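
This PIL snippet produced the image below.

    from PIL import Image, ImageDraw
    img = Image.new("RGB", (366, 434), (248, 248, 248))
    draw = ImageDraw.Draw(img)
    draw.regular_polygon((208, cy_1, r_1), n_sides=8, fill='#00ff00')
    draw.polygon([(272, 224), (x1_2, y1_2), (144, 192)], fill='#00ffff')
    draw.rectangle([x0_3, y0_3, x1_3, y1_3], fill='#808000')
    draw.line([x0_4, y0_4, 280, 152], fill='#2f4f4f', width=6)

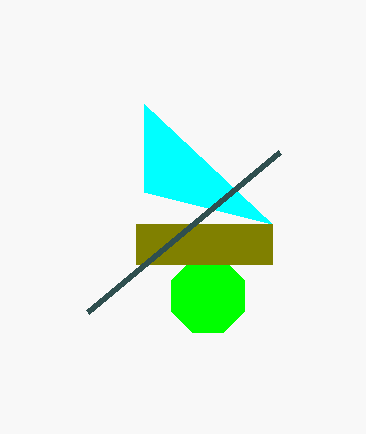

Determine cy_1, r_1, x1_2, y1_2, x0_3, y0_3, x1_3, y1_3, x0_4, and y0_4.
cy_1 = 296, r_1 = 40, x1_2 = 144, y1_2 = 104, x0_3 = 136, y0_3 = 224, x1_3 = 272, y1_3 = 264, x0_4 = 88, y0_4 = 312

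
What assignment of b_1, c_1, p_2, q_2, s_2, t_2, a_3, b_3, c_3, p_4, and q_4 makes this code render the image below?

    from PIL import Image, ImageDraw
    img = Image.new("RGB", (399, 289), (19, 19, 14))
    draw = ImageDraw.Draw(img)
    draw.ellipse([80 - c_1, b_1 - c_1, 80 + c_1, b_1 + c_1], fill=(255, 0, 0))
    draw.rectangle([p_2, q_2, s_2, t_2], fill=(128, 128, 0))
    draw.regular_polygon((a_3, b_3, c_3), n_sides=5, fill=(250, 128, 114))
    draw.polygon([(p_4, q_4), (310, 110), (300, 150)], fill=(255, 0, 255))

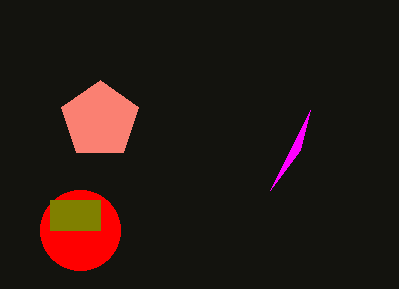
b_1 = 230; c_1 = 40; p_2 = 50; q_2 = 200; s_2 = 100; t_2 = 230; a_3 = 100; b_3 = 120; c_3 = 40; p_4 = 270; q_4 = 190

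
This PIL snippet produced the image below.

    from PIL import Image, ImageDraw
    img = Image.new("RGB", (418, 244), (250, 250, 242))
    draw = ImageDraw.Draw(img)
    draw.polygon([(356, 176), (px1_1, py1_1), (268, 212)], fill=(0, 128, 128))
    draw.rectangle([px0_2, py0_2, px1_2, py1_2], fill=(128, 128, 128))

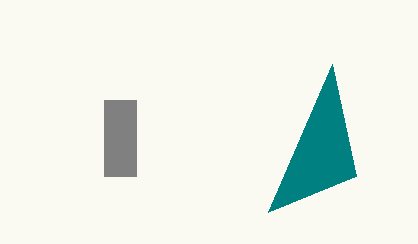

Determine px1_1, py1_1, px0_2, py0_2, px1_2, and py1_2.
px1_1 = 332
py1_1 = 64
px0_2 = 104
py0_2 = 100
px1_2 = 136
py1_2 = 176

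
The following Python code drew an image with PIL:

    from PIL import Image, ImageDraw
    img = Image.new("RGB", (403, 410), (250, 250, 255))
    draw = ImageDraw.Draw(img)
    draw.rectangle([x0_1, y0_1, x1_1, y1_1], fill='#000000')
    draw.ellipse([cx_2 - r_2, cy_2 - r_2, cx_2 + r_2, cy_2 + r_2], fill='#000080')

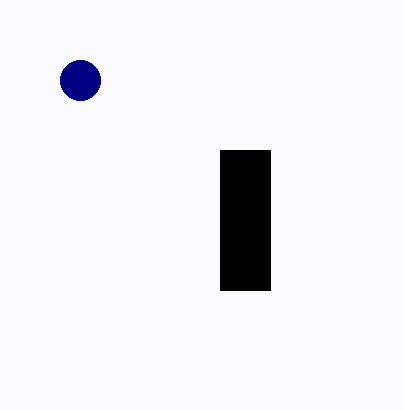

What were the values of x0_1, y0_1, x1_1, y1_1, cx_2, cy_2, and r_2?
x0_1 = 220; y0_1 = 150; x1_1 = 270; y1_1 = 290; cx_2 = 80; cy_2 = 80; r_2 = 20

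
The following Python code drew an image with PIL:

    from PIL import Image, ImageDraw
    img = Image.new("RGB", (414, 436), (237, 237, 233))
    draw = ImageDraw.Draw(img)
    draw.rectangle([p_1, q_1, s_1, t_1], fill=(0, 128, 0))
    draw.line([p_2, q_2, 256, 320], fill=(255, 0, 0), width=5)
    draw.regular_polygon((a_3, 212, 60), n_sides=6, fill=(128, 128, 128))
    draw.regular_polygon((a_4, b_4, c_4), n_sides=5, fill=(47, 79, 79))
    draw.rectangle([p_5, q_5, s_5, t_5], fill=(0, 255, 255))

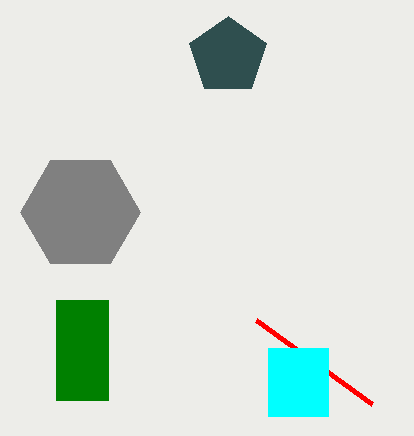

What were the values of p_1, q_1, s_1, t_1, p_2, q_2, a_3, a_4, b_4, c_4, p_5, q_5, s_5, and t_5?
p_1 = 56
q_1 = 300
s_1 = 108
t_1 = 400
p_2 = 372
q_2 = 404
a_3 = 80
a_4 = 228
b_4 = 56
c_4 = 40
p_5 = 268
q_5 = 348
s_5 = 328
t_5 = 416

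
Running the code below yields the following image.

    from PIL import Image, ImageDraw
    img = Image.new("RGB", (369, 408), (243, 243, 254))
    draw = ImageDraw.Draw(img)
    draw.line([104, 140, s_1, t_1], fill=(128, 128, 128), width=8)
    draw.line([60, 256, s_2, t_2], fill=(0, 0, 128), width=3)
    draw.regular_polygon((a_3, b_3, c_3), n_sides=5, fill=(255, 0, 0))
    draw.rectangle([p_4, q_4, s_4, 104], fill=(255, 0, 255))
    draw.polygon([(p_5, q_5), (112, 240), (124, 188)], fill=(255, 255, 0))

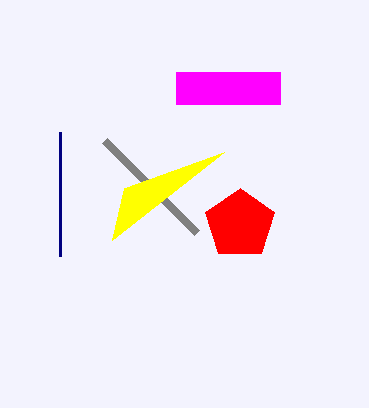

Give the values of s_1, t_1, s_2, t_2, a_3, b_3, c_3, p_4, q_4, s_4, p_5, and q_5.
s_1 = 196, t_1 = 232, s_2 = 60, t_2 = 132, a_3 = 240, b_3 = 224, c_3 = 36, p_4 = 176, q_4 = 72, s_4 = 280, p_5 = 224, q_5 = 152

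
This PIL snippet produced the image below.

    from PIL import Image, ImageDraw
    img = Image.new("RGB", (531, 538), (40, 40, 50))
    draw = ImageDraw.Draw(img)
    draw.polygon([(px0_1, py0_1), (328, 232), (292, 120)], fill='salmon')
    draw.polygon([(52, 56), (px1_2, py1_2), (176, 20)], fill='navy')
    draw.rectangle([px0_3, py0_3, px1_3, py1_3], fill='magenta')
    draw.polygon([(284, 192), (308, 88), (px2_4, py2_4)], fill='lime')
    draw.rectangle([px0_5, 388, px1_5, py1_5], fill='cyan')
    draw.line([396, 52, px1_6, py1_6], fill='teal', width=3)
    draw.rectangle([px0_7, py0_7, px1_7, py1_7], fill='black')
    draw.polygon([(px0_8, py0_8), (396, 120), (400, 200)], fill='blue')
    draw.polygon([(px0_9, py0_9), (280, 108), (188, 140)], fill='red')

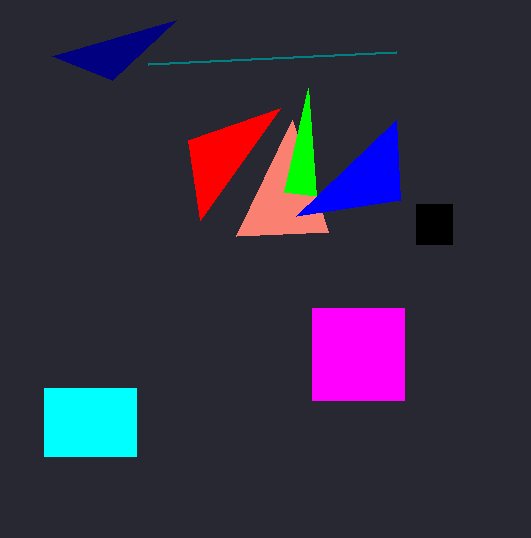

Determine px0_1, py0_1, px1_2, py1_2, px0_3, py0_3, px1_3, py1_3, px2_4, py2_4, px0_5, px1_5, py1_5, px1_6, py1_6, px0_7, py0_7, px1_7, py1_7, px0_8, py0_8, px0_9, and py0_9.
px0_1 = 236, py0_1 = 236, px1_2 = 112, py1_2 = 80, px0_3 = 312, py0_3 = 308, px1_3 = 404, py1_3 = 400, px2_4 = 316, py2_4 = 196, px0_5 = 44, px1_5 = 136, py1_5 = 456, px1_6 = 148, py1_6 = 64, px0_7 = 416, py0_7 = 204, px1_7 = 452, py1_7 = 244, px0_8 = 296, py0_8 = 216, px0_9 = 200, py0_9 = 220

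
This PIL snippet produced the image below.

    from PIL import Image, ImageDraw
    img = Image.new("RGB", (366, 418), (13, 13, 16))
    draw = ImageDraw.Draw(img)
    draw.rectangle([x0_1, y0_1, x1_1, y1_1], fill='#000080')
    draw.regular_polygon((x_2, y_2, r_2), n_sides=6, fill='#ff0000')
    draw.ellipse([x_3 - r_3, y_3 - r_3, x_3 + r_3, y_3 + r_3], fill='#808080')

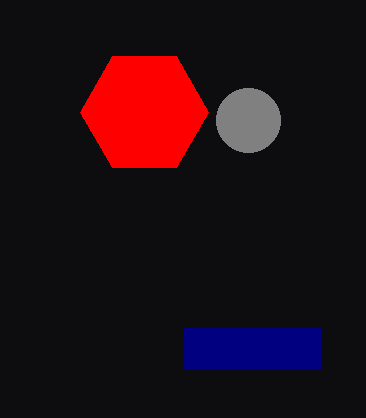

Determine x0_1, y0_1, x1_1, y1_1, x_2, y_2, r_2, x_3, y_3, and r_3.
x0_1 = 184, y0_1 = 328, x1_1 = 320, y1_1 = 368, x_2 = 144, y_2 = 112, r_2 = 64, x_3 = 248, y_3 = 120, r_3 = 32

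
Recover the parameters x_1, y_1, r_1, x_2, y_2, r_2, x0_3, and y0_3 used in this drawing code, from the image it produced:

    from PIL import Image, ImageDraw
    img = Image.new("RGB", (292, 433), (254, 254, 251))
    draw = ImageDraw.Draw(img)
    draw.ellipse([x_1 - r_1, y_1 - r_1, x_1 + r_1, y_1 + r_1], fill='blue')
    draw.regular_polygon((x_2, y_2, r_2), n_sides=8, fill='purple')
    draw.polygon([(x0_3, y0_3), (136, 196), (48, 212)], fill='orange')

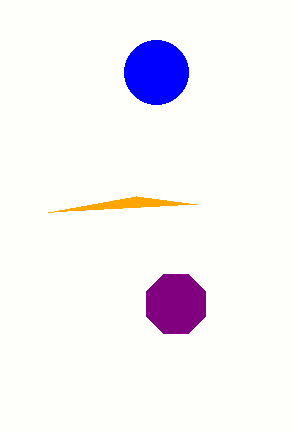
x_1 = 156, y_1 = 72, r_1 = 32, x_2 = 176, y_2 = 304, r_2 = 32, x0_3 = 196, y0_3 = 204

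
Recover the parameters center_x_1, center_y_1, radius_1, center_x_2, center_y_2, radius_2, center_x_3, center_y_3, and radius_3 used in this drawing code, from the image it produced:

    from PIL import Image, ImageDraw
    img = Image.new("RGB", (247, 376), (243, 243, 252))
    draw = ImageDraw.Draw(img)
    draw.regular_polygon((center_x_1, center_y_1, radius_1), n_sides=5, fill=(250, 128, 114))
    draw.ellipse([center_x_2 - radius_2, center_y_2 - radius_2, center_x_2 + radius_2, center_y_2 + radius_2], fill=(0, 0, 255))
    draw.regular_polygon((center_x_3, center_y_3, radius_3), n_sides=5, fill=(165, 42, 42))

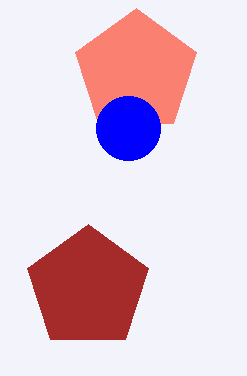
center_x_1 = 136, center_y_1 = 72, radius_1 = 64, center_x_2 = 128, center_y_2 = 128, radius_2 = 32, center_x_3 = 88, center_y_3 = 288, radius_3 = 64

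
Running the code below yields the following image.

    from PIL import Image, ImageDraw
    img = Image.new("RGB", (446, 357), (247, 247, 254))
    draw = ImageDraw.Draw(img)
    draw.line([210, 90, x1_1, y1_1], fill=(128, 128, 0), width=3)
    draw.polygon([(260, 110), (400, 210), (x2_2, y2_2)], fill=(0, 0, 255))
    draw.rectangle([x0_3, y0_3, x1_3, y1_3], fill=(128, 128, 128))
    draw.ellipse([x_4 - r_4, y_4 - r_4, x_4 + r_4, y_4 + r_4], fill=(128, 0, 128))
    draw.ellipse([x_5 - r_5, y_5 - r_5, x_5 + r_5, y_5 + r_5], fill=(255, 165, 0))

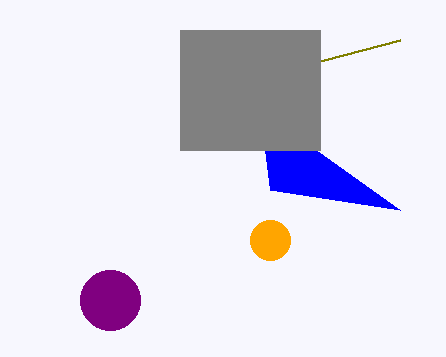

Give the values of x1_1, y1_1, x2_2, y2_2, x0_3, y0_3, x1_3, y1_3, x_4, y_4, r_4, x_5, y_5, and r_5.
x1_1 = 400, y1_1 = 40, x2_2 = 270, y2_2 = 190, x0_3 = 180, y0_3 = 30, x1_3 = 320, y1_3 = 150, x_4 = 110, y_4 = 300, r_4 = 30, x_5 = 270, y_5 = 240, r_5 = 20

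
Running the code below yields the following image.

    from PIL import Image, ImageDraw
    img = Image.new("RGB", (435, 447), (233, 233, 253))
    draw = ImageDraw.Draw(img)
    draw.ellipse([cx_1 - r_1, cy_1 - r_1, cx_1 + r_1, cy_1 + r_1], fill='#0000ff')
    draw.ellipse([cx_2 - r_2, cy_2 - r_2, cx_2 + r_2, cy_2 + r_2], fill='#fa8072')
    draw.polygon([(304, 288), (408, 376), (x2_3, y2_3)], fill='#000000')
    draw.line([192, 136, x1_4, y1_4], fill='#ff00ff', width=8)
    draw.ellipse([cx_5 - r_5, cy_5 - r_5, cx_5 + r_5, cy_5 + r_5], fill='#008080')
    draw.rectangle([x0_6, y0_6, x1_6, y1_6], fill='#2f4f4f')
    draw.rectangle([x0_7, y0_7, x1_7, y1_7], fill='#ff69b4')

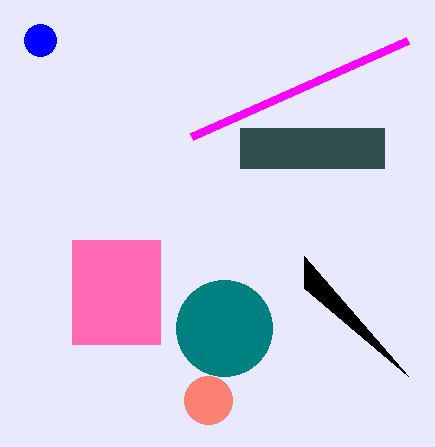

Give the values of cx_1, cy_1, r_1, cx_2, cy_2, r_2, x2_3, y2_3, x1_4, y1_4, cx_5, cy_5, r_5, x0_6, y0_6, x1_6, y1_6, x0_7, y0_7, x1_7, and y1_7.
cx_1 = 40, cy_1 = 40, r_1 = 16, cx_2 = 208, cy_2 = 400, r_2 = 24, x2_3 = 304, y2_3 = 256, x1_4 = 408, y1_4 = 40, cx_5 = 224, cy_5 = 328, r_5 = 48, x0_6 = 240, y0_6 = 128, x1_6 = 384, y1_6 = 168, x0_7 = 72, y0_7 = 240, x1_7 = 160, y1_7 = 344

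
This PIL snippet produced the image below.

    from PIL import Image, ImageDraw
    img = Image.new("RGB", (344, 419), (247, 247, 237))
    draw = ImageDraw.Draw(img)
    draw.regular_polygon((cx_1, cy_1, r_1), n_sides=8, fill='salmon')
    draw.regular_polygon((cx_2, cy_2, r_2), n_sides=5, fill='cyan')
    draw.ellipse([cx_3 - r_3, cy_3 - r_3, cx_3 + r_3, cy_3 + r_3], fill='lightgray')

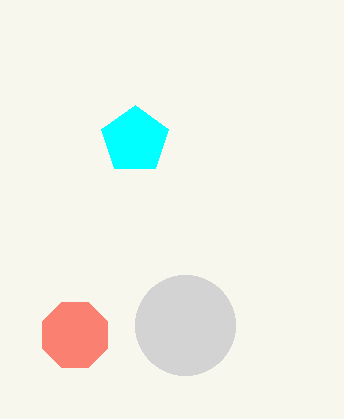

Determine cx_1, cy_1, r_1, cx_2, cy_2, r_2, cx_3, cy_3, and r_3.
cx_1 = 75
cy_1 = 335
r_1 = 35
cx_2 = 135
cy_2 = 140
r_2 = 35
cx_3 = 185
cy_3 = 325
r_3 = 50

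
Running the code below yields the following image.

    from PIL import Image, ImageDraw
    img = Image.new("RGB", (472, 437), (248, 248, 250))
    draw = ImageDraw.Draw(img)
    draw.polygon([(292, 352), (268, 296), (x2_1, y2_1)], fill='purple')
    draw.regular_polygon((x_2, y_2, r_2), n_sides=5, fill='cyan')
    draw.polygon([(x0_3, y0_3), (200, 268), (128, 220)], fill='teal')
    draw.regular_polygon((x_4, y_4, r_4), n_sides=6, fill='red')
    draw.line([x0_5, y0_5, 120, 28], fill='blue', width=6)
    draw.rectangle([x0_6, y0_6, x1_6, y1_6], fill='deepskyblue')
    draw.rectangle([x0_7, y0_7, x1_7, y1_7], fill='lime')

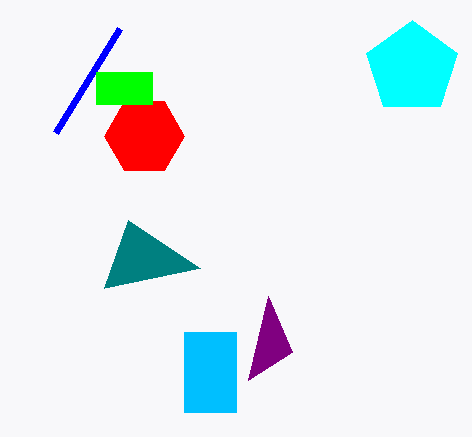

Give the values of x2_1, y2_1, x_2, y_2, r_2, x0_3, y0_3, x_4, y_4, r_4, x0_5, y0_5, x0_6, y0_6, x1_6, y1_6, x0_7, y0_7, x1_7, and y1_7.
x2_1 = 248; y2_1 = 380; x_2 = 412; y_2 = 68; r_2 = 48; x0_3 = 104; y0_3 = 288; x_4 = 144; y_4 = 136; r_4 = 40; x0_5 = 56; y0_5 = 132; x0_6 = 184; y0_6 = 332; x1_6 = 236; y1_6 = 412; x0_7 = 96; y0_7 = 72; x1_7 = 152; y1_7 = 104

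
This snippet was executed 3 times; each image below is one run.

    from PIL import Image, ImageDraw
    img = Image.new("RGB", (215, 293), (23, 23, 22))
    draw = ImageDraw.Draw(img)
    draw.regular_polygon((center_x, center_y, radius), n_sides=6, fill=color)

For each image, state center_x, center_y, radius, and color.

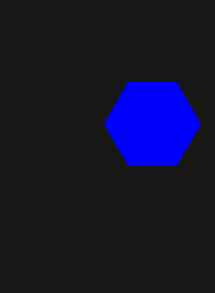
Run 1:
center_x = 152; center_y = 124; radius = 48; color = 'blue'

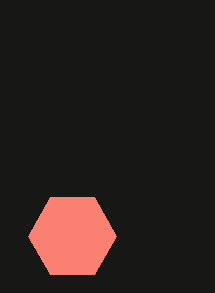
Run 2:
center_x = 72, center_y = 236, radius = 44, color = 'salmon'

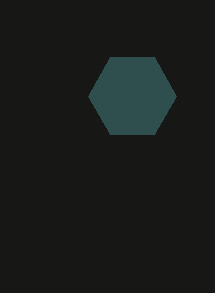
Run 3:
center_x = 132; center_y = 96; radius = 44; color = 'darkslategray'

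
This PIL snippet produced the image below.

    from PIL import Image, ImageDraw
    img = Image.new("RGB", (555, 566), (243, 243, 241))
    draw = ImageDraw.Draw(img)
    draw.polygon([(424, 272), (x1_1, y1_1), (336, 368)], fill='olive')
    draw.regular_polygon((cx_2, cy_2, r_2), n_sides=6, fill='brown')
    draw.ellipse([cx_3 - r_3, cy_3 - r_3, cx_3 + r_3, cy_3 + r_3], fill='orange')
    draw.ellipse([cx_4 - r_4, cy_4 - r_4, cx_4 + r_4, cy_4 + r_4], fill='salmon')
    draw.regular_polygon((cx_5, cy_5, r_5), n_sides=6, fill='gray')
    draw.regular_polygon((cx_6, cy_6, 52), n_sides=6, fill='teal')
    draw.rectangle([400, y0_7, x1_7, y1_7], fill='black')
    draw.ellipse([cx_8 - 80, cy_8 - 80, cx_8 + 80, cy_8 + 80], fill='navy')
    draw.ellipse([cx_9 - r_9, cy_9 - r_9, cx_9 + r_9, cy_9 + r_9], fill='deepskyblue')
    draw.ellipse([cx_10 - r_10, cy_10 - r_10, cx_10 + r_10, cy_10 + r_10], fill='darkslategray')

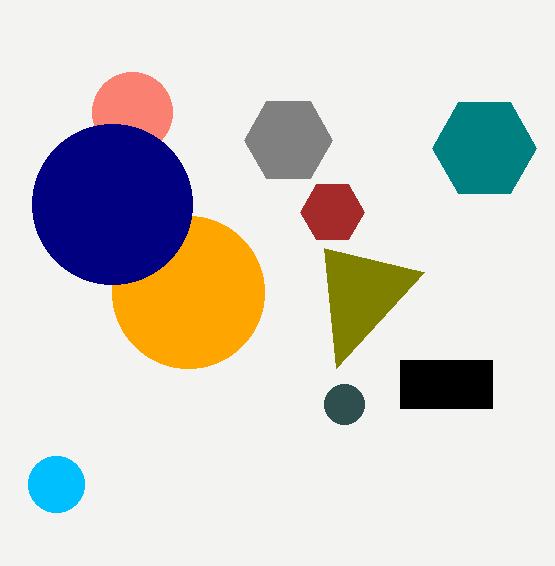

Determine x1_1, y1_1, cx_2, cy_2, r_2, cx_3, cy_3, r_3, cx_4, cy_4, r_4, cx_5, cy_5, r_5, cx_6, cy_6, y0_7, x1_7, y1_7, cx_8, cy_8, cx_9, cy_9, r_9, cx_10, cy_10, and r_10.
x1_1 = 324; y1_1 = 248; cx_2 = 332; cy_2 = 212; r_2 = 32; cx_3 = 188; cy_3 = 292; r_3 = 76; cx_4 = 132; cy_4 = 112; r_4 = 40; cx_5 = 288; cy_5 = 140; r_5 = 44; cx_6 = 484; cy_6 = 148; y0_7 = 360; x1_7 = 492; y1_7 = 408; cx_8 = 112; cy_8 = 204; cx_9 = 56; cy_9 = 484; r_9 = 28; cx_10 = 344; cy_10 = 404; r_10 = 20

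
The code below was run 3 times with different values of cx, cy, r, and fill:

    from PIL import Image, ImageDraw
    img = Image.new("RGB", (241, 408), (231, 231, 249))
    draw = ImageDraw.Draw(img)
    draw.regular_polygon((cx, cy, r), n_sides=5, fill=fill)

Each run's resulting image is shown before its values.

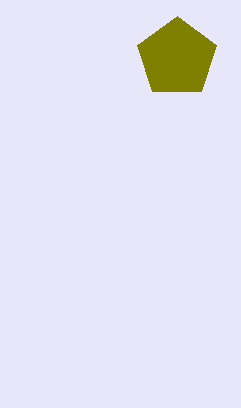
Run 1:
cx = 177, cy = 58, r = 42, fill = 'olive'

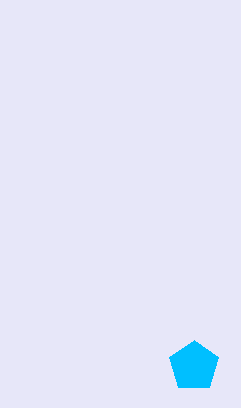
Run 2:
cx = 194, cy = 366, r = 26, fill = 'deepskyblue'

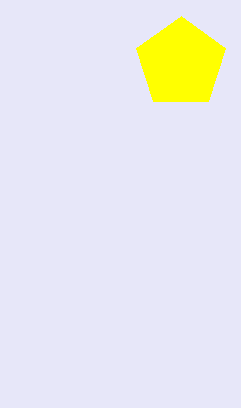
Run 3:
cx = 181, cy = 63, r = 47, fill = 'yellow'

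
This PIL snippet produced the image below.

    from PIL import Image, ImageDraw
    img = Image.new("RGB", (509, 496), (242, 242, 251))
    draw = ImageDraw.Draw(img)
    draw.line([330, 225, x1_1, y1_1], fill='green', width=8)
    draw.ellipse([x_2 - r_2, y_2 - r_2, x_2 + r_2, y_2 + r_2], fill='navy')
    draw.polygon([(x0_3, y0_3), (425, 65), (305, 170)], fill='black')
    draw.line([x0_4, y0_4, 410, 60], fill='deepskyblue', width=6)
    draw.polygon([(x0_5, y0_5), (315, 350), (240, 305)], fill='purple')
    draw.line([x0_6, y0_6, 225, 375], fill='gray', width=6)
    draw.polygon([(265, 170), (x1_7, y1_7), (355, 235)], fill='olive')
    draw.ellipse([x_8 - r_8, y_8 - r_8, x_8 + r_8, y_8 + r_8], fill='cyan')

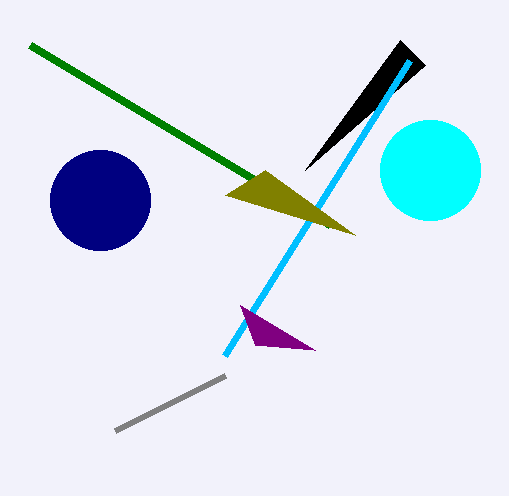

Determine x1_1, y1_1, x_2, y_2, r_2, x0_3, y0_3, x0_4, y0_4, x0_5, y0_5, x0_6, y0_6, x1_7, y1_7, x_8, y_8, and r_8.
x1_1 = 30, y1_1 = 45, x_2 = 100, y_2 = 200, r_2 = 50, x0_3 = 400, y0_3 = 40, x0_4 = 225, y0_4 = 355, x0_5 = 255, y0_5 = 345, x0_6 = 115, y0_6 = 430, x1_7 = 225, y1_7 = 195, x_8 = 430, y_8 = 170, r_8 = 50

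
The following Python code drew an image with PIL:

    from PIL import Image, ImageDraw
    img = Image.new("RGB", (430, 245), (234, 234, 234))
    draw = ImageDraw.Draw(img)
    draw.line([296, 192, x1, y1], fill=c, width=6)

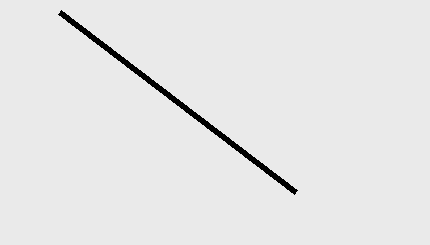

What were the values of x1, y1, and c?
x1 = 60; y1 = 12; c = 'black'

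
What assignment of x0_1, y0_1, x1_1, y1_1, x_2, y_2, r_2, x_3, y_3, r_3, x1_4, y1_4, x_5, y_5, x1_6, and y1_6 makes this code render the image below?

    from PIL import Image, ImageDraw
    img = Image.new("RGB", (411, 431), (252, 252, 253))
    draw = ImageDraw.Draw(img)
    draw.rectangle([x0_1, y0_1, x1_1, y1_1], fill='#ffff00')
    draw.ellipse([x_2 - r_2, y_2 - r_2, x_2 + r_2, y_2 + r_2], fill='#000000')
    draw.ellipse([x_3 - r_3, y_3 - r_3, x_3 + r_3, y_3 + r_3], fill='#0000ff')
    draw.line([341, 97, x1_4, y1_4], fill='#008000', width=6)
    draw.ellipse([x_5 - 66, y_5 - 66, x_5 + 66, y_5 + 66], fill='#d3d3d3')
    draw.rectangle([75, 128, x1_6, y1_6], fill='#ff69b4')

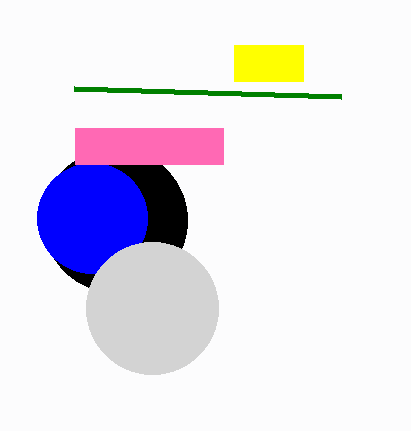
x0_1 = 234; y0_1 = 45; x1_1 = 303; y1_1 = 81; x_2 = 115; y_2 = 220; r_2 = 72; x_3 = 92; y_3 = 218; r_3 = 55; x1_4 = 74; y1_4 = 89; x_5 = 152; y_5 = 308; x1_6 = 223; y1_6 = 164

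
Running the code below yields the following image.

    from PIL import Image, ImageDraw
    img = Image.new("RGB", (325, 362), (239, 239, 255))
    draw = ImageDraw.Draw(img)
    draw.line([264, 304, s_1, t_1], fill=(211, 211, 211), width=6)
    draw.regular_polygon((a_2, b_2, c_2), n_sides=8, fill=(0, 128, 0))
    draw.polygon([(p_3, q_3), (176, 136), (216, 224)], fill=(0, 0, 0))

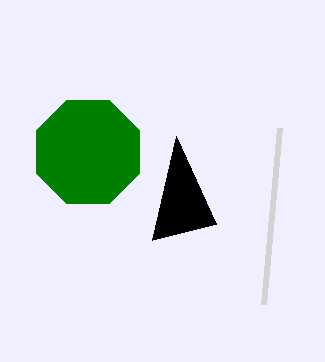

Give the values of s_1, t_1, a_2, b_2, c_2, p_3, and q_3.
s_1 = 280
t_1 = 128
a_2 = 88
b_2 = 152
c_2 = 56
p_3 = 152
q_3 = 240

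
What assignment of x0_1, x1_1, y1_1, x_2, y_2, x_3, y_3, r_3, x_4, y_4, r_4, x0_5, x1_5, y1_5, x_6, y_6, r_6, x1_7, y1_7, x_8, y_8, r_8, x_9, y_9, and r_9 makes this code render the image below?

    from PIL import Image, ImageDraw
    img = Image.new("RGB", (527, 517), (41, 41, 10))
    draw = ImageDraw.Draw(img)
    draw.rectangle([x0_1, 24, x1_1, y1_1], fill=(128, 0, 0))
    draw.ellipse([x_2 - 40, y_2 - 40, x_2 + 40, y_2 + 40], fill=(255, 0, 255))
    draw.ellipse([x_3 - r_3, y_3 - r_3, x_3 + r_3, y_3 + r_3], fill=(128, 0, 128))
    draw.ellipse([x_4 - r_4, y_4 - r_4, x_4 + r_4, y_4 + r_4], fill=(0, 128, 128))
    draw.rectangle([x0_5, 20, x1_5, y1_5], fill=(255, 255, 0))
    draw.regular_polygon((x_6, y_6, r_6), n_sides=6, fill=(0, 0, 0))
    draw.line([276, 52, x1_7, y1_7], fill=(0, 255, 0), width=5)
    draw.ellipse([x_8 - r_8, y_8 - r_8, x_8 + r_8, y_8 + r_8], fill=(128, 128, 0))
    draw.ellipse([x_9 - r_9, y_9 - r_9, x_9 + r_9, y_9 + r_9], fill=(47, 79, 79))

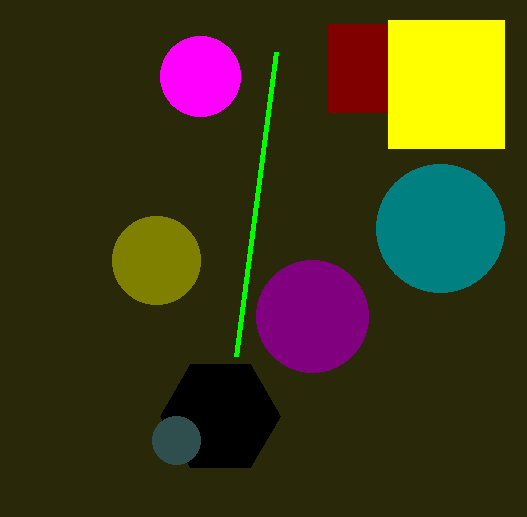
x0_1 = 328; x1_1 = 388; y1_1 = 112; x_2 = 200; y_2 = 76; x_3 = 312; y_3 = 316; r_3 = 56; x_4 = 440; y_4 = 228; r_4 = 64; x0_5 = 388; x1_5 = 504; y1_5 = 148; x_6 = 220; y_6 = 416; r_6 = 60; x1_7 = 236; y1_7 = 356; x_8 = 156; y_8 = 260; r_8 = 44; x_9 = 176; y_9 = 440; r_9 = 24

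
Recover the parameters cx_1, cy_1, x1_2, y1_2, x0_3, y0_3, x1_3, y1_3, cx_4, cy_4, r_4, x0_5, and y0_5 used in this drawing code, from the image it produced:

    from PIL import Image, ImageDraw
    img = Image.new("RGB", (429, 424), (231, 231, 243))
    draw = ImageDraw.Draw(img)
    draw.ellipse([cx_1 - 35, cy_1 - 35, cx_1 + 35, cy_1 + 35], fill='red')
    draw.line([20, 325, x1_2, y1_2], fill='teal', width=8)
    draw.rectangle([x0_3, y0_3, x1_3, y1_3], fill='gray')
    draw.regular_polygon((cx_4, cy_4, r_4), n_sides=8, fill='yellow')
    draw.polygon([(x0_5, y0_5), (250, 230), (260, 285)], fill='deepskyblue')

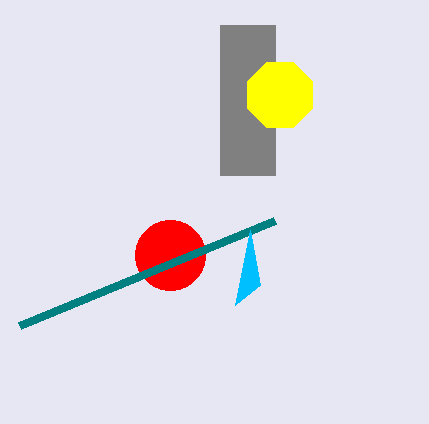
cx_1 = 170, cy_1 = 255, x1_2 = 275, y1_2 = 220, x0_3 = 220, y0_3 = 25, x1_3 = 275, y1_3 = 175, cx_4 = 280, cy_4 = 95, r_4 = 35, x0_5 = 235, y0_5 = 305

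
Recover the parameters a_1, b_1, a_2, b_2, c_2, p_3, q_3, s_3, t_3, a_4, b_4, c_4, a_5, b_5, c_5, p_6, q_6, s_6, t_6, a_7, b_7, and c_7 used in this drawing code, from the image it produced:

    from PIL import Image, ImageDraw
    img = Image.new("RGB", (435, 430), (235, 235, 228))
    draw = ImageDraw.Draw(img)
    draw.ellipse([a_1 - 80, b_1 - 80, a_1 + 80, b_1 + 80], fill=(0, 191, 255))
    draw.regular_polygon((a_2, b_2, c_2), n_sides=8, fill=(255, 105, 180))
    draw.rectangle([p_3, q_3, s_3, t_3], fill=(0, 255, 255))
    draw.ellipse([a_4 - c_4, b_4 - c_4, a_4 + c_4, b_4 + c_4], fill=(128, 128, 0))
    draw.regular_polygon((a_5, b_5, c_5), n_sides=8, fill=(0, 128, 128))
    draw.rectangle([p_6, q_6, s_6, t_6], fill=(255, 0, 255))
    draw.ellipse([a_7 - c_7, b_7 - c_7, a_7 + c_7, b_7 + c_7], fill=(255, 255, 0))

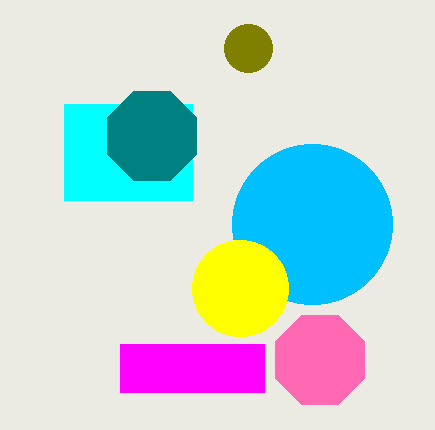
a_1 = 312, b_1 = 224, a_2 = 320, b_2 = 360, c_2 = 48, p_3 = 64, q_3 = 104, s_3 = 192, t_3 = 200, a_4 = 248, b_4 = 48, c_4 = 24, a_5 = 152, b_5 = 136, c_5 = 48, p_6 = 120, q_6 = 344, s_6 = 264, t_6 = 392, a_7 = 240, b_7 = 288, c_7 = 48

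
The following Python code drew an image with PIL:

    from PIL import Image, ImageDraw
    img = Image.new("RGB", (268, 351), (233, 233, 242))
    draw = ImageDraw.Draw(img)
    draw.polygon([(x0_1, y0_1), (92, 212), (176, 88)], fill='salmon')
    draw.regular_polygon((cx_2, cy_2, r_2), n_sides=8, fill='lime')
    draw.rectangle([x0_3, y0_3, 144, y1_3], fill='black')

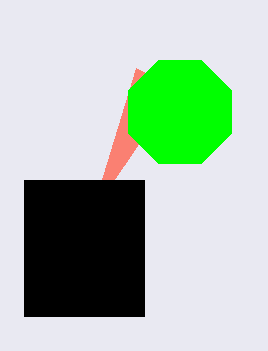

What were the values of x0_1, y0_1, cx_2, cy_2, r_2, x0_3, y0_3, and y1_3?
x0_1 = 136; y0_1 = 68; cx_2 = 180; cy_2 = 112; r_2 = 56; x0_3 = 24; y0_3 = 180; y1_3 = 316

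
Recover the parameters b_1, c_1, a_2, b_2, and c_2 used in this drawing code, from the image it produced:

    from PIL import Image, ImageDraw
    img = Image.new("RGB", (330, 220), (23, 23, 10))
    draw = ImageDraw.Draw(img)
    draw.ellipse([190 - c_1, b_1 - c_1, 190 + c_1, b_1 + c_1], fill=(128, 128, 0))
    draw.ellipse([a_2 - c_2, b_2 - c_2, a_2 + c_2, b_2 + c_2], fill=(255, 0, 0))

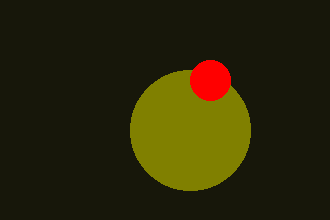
b_1 = 130; c_1 = 60; a_2 = 210; b_2 = 80; c_2 = 20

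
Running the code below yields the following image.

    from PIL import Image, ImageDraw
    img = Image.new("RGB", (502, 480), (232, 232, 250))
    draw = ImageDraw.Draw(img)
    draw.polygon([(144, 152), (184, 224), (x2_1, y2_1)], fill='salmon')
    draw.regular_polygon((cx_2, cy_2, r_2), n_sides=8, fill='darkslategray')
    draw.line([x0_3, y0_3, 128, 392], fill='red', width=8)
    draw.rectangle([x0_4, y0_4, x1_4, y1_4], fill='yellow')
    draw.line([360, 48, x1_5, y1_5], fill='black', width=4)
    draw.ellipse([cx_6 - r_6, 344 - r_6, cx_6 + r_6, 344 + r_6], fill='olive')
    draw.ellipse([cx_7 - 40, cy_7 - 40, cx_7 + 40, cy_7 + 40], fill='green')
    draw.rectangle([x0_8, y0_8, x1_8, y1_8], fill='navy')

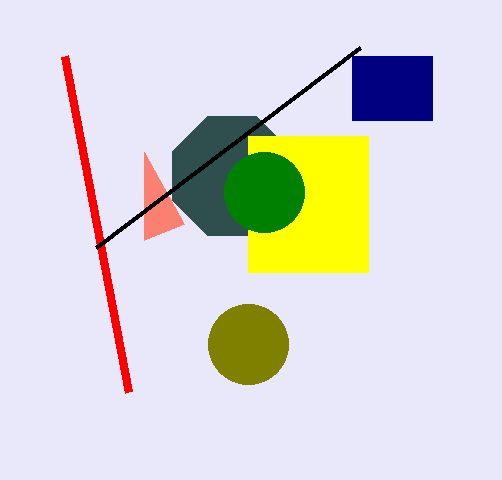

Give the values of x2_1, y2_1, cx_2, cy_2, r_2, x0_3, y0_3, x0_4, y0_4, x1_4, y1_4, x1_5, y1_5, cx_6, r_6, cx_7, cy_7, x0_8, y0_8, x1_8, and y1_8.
x2_1 = 144, y2_1 = 240, cx_2 = 232, cy_2 = 176, r_2 = 64, x0_3 = 64, y0_3 = 56, x0_4 = 248, y0_4 = 136, x1_4 = 368, y1_4 = 272, x1_5 = 96, y1_5 = 248, cx_6 = 248, r_6 = 40, cx_7 = 264, cy_7 = 192, x0_8 = 352, y0_8 = 56, x1_8 = 432, y1_8 = 120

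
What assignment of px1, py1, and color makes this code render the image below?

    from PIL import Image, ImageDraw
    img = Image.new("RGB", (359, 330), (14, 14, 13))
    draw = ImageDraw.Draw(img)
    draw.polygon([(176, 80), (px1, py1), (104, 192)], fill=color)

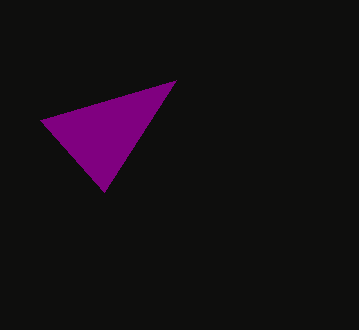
px1 = 40; py1 = 120; color = 'purple'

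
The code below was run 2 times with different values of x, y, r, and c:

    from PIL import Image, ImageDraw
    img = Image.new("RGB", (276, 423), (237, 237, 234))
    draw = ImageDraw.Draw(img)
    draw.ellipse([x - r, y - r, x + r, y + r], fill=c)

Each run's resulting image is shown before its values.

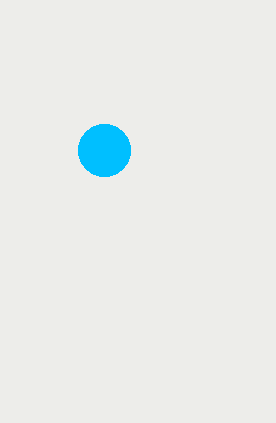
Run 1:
x = 104, y = 150, r = 26, c = 'deepskyblue'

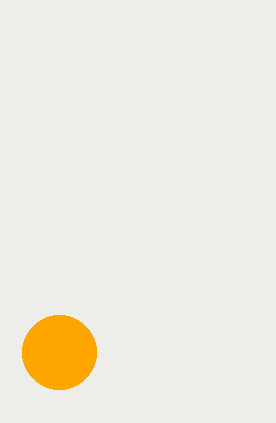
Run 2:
x = 59; y = 352; r = 37; c = 'orange'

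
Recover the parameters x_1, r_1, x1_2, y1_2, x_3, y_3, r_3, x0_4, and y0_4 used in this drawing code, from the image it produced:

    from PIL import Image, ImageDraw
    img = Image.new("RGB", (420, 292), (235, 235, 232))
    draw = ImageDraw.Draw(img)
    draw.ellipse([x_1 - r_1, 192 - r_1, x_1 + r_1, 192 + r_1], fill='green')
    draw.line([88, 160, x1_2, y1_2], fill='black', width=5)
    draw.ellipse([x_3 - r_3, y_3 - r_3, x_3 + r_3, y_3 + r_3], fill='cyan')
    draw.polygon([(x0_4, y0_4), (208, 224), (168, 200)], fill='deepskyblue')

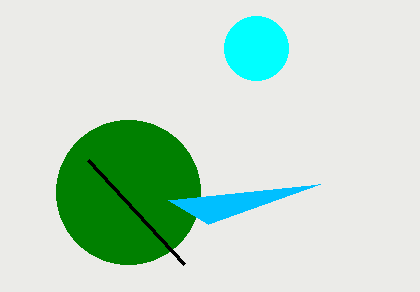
x_1 = 128; r_1 = 72; x1_2 = 184; y1_2 = 264; x_3 = 256; y_3 = 48; r_3 = 32; x0_4 = 320; y0_4 = 184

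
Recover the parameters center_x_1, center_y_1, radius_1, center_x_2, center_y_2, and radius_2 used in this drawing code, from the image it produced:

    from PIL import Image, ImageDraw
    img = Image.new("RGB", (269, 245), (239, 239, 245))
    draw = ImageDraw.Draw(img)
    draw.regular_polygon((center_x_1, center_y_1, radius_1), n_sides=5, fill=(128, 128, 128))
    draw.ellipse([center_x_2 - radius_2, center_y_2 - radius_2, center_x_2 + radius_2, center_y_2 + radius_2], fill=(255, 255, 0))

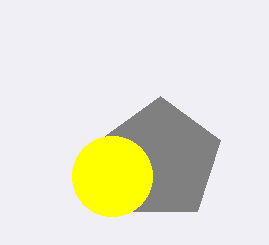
center_x_1 = 160
center_y_1 = 160
radius_1 = 64
center_x_2 = 112
center_y_2 = 176
radius_2 = 40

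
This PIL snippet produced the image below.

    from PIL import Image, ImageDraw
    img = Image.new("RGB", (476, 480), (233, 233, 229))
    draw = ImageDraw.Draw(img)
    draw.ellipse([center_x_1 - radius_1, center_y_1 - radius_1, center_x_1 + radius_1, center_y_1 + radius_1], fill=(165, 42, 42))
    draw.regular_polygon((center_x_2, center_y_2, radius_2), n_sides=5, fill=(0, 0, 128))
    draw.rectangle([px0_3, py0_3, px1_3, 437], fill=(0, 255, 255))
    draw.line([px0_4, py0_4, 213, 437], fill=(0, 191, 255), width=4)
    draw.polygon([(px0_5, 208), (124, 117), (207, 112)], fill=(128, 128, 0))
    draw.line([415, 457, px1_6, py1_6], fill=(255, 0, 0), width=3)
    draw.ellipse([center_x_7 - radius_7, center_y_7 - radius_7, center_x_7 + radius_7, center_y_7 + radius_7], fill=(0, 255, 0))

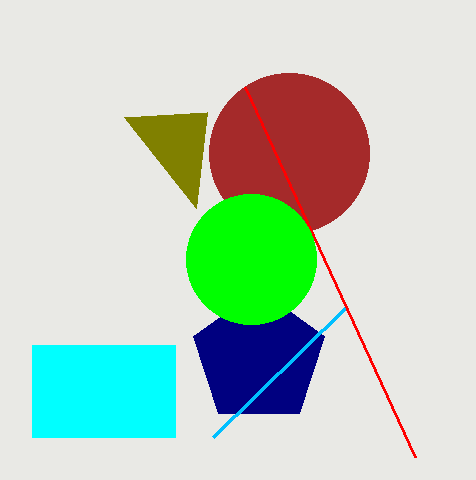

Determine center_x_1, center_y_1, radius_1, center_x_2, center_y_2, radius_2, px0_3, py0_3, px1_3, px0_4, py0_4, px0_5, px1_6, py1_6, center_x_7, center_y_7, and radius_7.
center_x_1 = 289, center_y_1 = 153, radius_1 = 80, center_x_2 = 259, center_y_2 = 358, radius_2 = 69, px0_3 = 32, py0_3 = 345, px1_3 = 175, px0_4 = 345, py0_4 = 308, px0_5 = 196, px1_6 = 245, py1_6 = 87, center_x_7 = 251, center_y_7 = 259, radius_7 = 65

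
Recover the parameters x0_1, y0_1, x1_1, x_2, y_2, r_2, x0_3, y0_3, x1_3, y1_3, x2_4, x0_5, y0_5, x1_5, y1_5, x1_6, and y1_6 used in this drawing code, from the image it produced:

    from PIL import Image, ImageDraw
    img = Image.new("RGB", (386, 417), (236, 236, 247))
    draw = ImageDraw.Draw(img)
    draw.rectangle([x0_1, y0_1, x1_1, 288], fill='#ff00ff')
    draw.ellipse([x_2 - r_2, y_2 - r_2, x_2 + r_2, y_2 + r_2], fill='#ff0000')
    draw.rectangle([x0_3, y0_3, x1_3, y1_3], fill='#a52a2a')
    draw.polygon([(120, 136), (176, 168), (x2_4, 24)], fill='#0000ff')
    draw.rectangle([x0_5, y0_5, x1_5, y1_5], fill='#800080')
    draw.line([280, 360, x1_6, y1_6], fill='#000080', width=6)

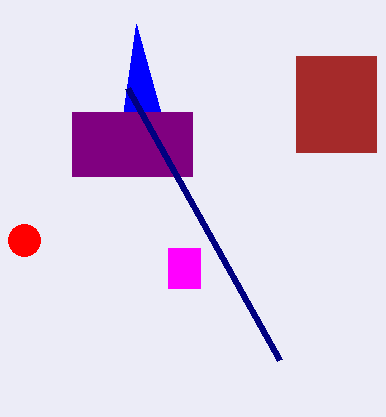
x0_1 = 168
y0_1 = 248
x1_1 = 200
x_2 = 24
y_2 = 240
r_2 = 16
x0_3 = 296
y0_3 = 56
x1_3 = 376
y1_3 = 152
x2_4 = 136
x0_5 = 72
y0_5 = 112
x1_5 = 192
y1_5 = 176
x1_6 = 128
y1_6 = 88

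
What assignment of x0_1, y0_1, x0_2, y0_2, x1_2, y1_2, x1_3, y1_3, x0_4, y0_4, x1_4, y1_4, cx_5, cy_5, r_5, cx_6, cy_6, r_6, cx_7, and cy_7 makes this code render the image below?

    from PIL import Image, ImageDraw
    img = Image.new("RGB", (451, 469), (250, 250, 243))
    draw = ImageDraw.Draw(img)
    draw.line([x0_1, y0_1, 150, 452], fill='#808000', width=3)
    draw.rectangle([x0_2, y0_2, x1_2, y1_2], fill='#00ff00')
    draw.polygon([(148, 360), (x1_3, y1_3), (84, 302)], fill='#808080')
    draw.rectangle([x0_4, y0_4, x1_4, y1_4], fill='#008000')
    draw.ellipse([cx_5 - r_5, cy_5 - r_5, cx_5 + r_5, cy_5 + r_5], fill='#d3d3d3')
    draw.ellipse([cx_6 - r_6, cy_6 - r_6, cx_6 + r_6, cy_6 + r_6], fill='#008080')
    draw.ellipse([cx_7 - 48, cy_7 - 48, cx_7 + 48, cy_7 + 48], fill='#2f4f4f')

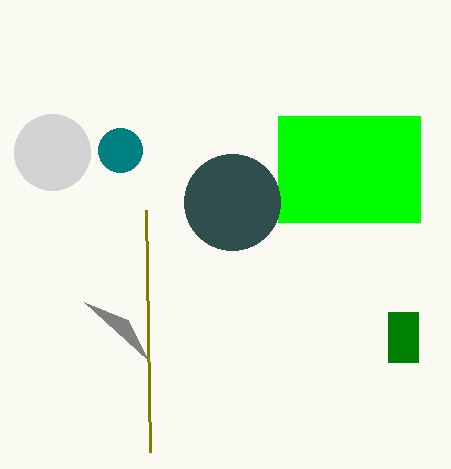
x0_1 = 146; y0_1 = 210; x0_2 = 278; y0_2 = 116; x1_2 = 420; y1_2 = 222; x1_3 = 128; y1_3 = 320; x0_4 = 388; y0_4 = 312; x1_4 = 418; y1_4 = 362; cx_5 = 52; cy_5 = 152; r_5 = 38; cx_6 = 120; cy_6 = 150; r_6 = 22; cx_7 = 232; cy_7 = 202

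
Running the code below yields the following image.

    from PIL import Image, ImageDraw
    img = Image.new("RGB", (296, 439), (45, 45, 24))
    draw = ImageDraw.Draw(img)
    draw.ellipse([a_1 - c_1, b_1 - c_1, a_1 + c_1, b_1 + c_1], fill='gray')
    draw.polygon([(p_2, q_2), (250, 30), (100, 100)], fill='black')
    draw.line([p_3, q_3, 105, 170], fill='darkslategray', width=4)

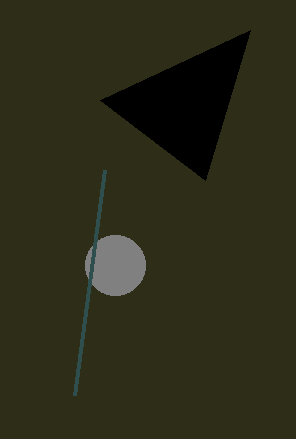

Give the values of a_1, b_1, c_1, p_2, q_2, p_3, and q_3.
a_1 = 115; b_1 = 265; c_1 = 30; p_2 = 205; q_2 = 180; p_3 = 75; q_3 = 395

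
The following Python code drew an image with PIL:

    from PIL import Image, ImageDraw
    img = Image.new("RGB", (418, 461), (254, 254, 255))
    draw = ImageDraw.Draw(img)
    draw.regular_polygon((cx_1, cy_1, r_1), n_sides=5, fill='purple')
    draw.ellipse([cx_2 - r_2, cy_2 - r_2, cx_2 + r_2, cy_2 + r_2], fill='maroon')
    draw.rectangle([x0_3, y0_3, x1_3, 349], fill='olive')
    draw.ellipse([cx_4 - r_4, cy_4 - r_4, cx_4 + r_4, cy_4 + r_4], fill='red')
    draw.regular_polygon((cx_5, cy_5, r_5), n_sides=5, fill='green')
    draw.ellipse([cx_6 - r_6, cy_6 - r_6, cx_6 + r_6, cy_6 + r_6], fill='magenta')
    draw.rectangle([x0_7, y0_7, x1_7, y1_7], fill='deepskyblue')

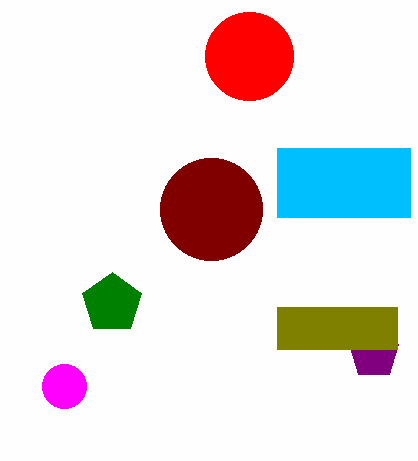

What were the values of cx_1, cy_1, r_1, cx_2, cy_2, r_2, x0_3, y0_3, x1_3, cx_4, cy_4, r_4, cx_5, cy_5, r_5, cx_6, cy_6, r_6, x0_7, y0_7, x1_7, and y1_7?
cx_1 = 374, cy_1 = 353, r_1 = 26, cx_2 = 211, cy_2 = 209, r_2 = 51, x0_3 = 277, y0_3 = 307, x1_3 = 397, cx_4 = 249, cy_4 = 56, r_4 = 44, cx_5 = 112, cy_5 = 303, r_5 = 31, cx_6 = 64, cy_6 = 386, r_6 = 22, x0_7 = 277, y0_7 = 148, x1_7 = 410, y1_7 = 217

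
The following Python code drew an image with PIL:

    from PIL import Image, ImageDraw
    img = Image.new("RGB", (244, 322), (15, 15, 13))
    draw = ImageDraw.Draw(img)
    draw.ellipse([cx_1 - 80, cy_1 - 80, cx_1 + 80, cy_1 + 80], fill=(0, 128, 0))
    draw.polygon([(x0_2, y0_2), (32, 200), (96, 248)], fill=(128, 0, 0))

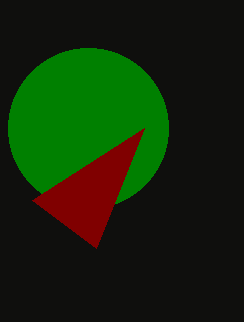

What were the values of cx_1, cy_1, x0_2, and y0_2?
cx_1 = 88
cy_1 = 128
x0_2 = 144
y0_2 = 128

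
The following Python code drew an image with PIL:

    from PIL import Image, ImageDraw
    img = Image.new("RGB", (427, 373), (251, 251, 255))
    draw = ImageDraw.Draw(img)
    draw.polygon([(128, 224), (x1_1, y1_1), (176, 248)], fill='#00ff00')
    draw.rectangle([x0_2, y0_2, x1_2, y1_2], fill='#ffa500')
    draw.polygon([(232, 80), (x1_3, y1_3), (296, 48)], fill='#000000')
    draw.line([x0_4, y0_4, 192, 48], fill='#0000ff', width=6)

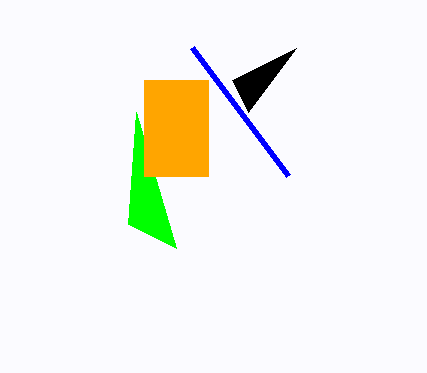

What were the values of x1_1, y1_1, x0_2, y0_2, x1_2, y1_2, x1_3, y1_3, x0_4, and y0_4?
x1_1 = 136, y1_1 = 112, x0_2 = 144, y0_2 = 80, x1_2 = 208, y1_2 = 176, x1_3 = 248, y1_3 = 112, x0_4 = 288, y0_4 = 176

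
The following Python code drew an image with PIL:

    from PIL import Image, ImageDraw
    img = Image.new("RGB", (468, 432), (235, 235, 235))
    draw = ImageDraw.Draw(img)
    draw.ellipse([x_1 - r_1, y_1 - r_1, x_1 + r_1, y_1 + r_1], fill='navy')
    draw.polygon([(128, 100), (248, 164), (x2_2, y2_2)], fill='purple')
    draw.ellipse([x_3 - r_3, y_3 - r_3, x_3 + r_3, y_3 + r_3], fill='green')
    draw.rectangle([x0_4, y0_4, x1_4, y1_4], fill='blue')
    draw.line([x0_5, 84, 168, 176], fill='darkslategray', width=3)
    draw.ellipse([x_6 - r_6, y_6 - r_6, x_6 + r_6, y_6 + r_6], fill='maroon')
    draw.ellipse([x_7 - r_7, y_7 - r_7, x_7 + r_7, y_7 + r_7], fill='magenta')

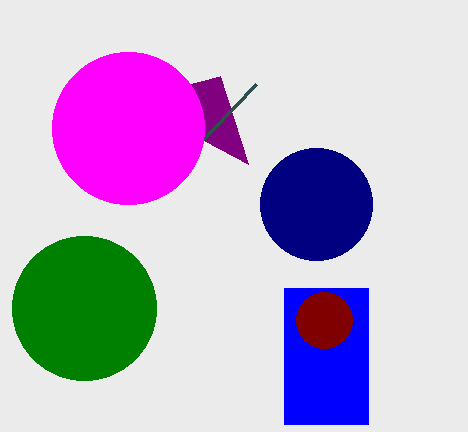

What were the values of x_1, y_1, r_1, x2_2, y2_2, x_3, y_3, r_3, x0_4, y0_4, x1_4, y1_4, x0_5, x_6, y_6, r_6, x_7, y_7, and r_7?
x_1 = 316
y_1 = 204
r_1 = 56
x2_2 = 220
y2_2 = 76
x_3 = 84
y_3 = 308
r_3 = 72
x0_4 = 284
y0_4 = 288
x1_4 = 368
y1_4 = 424
x0_5 = 256
x_6 = 324
y_6 = 320
r_6 = 28
x_7 = 128
y_7 = 128
r_7 = 76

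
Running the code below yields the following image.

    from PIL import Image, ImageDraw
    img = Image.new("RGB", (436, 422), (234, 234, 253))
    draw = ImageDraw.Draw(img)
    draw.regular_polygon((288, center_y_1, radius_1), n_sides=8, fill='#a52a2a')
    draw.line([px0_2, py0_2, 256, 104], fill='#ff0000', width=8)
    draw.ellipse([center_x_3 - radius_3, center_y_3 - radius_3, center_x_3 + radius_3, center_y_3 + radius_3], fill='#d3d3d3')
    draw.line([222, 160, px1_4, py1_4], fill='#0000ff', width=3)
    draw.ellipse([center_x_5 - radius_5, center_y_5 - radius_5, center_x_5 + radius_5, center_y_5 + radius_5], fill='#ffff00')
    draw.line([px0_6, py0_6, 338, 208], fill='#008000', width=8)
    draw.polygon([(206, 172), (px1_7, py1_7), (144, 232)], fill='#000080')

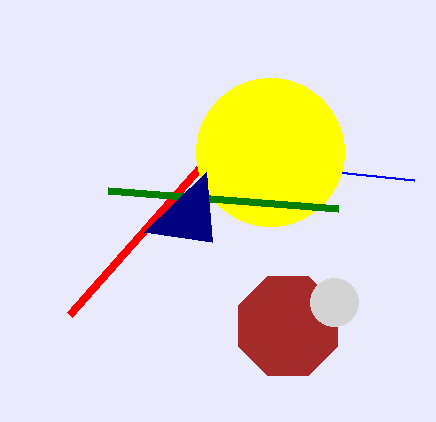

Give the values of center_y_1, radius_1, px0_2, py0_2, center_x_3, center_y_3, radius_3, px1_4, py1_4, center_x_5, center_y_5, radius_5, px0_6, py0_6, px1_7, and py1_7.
center_y_1 = 326
radius_1 = 54
px0_2 = 70
py0_2 = 314
center_x_3 = 334
center_y_3 = 302
radius_3 = 24
px1_4 = 414
py1_4 = 180
center_x_5 = 270
center_y_5 = 152
radius_5 = 74
px0_6 = 108
py0_6 = 190
px1_7 = 212
py1_7 = 242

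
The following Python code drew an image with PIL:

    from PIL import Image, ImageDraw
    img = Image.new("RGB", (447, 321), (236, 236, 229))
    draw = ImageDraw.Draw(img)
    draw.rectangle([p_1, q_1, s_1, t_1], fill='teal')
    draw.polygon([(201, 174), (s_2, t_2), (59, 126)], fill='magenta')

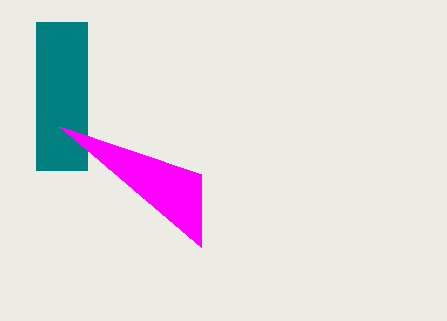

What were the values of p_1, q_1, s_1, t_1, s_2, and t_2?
p_1 = 36; q_1 = 22; s_1 = 87; t_1 = 170; s_2 = 201; t_2 = 247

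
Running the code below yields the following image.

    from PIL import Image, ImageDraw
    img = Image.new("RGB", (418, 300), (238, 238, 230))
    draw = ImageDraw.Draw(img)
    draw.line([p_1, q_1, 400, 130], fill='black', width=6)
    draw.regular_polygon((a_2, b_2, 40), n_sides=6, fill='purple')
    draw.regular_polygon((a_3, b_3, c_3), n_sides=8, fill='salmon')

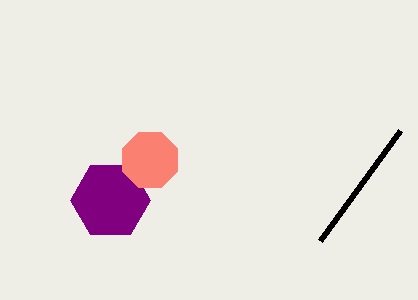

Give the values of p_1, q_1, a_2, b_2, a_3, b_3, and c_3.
p_1 = 320
q_1 = 240
a_2 = 110
b_2 = 200
a_3 = 150
b_3 = 160
c_3 = 30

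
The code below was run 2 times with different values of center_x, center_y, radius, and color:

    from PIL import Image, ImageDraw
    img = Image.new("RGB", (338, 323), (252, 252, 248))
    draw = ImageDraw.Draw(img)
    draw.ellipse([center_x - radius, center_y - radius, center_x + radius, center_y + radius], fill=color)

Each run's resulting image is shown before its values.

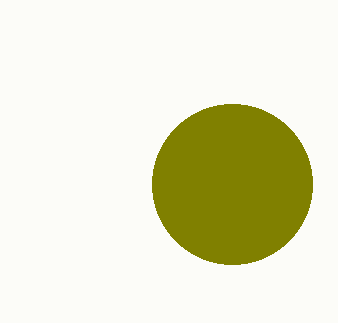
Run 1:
center_x = 232; center_y = 184; radius = 80; color = 'olive'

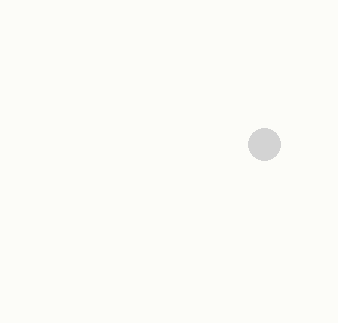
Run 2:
center_x = 264
center_y = 144
radius = 16
color = 'lightgray'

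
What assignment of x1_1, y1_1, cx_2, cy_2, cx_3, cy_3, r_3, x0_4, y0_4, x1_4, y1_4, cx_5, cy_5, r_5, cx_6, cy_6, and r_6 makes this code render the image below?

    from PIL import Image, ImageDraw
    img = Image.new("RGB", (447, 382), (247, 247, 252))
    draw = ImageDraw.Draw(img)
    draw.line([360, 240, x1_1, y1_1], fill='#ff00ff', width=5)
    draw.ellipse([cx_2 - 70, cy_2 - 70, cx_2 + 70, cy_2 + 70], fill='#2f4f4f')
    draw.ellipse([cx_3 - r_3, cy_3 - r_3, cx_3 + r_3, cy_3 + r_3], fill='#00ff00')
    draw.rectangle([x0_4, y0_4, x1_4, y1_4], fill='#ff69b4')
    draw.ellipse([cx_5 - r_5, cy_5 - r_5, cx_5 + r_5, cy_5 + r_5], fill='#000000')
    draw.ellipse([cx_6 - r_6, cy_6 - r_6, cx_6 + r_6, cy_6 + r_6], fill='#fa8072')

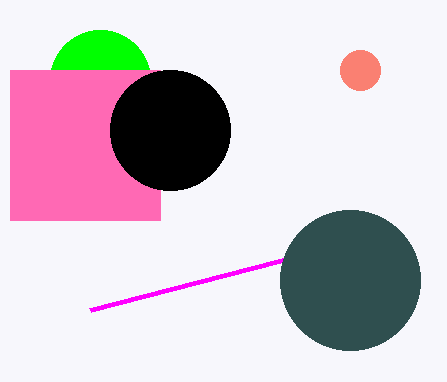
x1_1 = 90; y1_1 = 310; cx_2 = 350; cy_2 = 280; cx_3 = 100; cy_3 = 80; r_3 = 50; x0_4 = 10; y0_4 = 70; x1_4 = 160; y1_4 = 220; cx_5 = 170; cy_5 = 130; r_5 = 60; cx_6 = 360; cy_6 = 70; r_6 = 20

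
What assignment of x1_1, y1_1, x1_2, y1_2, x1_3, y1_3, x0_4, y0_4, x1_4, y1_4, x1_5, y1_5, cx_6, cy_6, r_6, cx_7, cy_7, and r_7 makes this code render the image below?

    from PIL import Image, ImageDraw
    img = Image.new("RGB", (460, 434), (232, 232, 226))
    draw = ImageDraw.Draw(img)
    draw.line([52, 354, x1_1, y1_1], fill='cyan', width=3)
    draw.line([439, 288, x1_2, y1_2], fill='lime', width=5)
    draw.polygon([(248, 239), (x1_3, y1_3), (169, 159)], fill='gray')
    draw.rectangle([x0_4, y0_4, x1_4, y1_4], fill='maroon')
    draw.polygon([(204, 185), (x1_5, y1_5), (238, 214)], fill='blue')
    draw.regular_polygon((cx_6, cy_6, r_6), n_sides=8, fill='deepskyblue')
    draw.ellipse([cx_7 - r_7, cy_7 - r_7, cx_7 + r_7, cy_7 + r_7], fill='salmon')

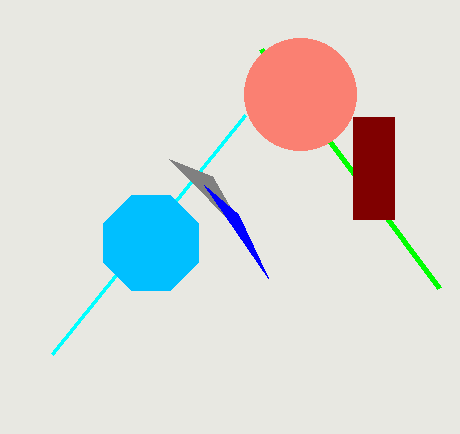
x1_1 = 245, y1_1 = 115, x1_2 = 261, y1_2 = 49, x1_3 = 212, y1_3 = 176, x0_4 = 353, y0_4 = 117, x1_4 = 394, y1_4 = 219, x1_5 = 268, y1_5 = 278, cx_6 = 151, cy_6 = 243, r_6 = 51, cx_7 = 300, cy_7 = 94, r_7 = 56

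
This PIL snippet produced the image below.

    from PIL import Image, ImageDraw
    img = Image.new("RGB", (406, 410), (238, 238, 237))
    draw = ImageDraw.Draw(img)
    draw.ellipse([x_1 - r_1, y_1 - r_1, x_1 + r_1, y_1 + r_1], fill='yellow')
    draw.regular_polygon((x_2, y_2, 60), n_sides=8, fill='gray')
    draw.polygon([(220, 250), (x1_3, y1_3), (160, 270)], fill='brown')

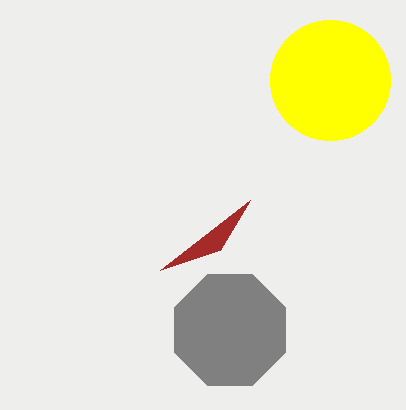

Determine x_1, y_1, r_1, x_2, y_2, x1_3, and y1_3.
x_1 = 330
y_1 = 80
r_1 = 60
x_2 = 230
y_2 = 330
x1_3 = 250
y1_3 = 200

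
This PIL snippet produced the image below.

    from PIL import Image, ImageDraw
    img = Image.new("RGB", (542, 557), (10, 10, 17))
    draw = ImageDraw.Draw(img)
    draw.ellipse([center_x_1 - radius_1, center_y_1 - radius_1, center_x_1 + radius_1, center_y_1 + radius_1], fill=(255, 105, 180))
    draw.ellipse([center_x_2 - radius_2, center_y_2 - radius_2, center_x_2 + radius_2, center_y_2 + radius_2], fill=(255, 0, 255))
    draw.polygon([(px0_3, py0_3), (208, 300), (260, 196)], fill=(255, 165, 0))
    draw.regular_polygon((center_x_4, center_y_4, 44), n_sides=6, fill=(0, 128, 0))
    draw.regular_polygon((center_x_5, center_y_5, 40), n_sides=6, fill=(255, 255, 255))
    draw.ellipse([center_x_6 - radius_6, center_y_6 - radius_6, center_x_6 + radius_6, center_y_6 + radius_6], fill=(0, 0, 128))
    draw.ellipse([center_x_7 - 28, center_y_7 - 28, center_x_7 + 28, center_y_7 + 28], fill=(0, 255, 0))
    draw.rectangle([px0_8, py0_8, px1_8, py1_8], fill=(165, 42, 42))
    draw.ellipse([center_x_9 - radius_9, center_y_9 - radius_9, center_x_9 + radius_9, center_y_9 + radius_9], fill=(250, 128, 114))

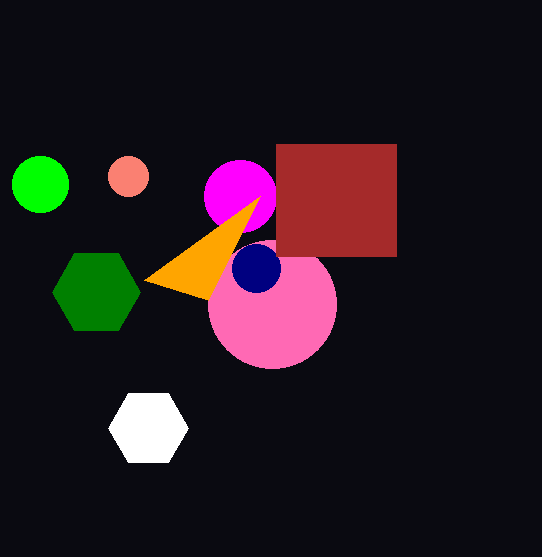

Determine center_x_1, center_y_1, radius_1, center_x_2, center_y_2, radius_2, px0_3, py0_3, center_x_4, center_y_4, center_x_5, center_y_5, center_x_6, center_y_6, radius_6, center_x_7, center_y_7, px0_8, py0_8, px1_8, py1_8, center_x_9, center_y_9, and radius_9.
center_x_1 = 272
center_y_1 = 304
radius_1 = 64
center_x_2 = 240
center_y_2 = 196
radius_2 = 36
px0_3 = 144
py0_3 = 280
center_x_4 = 96
center_y_4 = 292
center_x_5 = 148
center_y_5 = 428
center_x_6 = 256
center_y_6 = 268
radius_6 = 24
center_x_7 = 40
center_y_7 = 184
px0_8 = 276
py0_8 = 144
px1_8 = 396
py1_8 = 256
center_x_9 = 128
center_y_9 = 176
radius_9 = 20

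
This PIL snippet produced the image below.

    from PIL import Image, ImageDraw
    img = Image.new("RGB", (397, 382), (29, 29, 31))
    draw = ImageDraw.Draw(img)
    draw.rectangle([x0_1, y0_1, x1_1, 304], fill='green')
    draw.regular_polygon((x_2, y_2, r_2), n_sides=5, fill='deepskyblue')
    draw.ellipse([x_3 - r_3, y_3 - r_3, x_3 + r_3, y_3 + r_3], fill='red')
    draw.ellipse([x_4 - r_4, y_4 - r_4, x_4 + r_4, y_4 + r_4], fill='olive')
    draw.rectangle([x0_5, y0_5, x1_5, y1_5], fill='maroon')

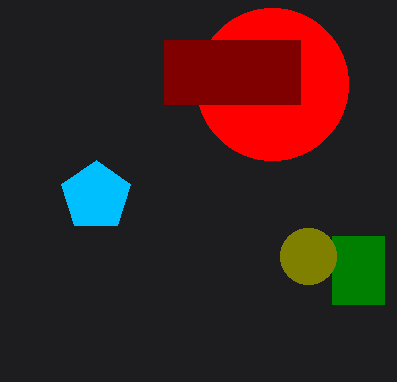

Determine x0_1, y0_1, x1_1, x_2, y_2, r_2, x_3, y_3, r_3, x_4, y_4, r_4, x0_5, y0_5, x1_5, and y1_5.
x0_1 = 332, y0_1 = 236, x1_1 = 384, x_2 = 96, y_2 = 196, r_2 = 36, x_3 = 272, y_3 = 84, r_3 = 76, x_4 = 308, y_4 = 256, r_4 = 28, x0_5 = 164, y0_5 = 40, x1_5 = 300, y1_5 = 104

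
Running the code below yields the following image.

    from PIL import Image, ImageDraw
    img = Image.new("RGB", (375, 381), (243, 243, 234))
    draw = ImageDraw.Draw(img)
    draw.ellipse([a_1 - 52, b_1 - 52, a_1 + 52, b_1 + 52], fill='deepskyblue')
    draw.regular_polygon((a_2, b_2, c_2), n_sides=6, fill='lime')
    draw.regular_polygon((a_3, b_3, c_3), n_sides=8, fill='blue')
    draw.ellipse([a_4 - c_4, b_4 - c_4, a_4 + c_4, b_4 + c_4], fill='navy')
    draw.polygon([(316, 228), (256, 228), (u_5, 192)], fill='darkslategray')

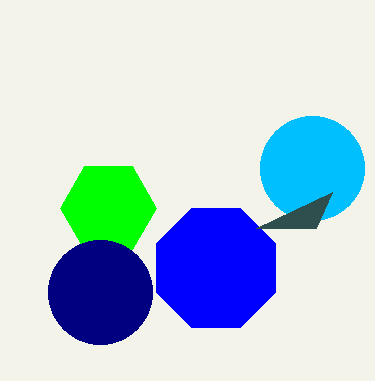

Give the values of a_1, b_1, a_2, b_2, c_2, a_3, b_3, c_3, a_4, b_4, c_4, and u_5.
a_1 = 312, b_1 = 168, a_2 = 108, b_2 = 208, c_2 = 48, a_3 = 216, b_3 = 268, c_3 = 64, a_4 = 100, b_4 = 292, c_4 = 52, u_5 = 332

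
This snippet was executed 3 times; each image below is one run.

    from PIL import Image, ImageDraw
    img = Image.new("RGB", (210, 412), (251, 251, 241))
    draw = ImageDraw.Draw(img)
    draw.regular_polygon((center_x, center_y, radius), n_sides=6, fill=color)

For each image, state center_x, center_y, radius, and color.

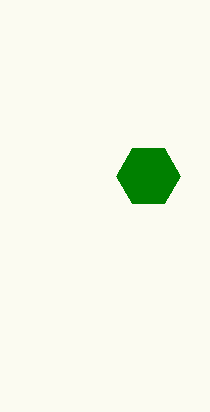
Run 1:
center_x = 148, center_y = 176, radius = 32, color = 'green'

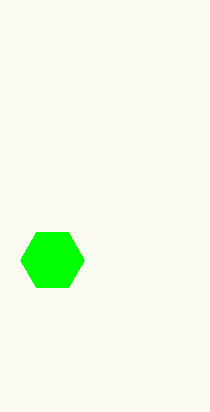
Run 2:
center_x = 52; center_y = 260; radius = 32; color = 'lime'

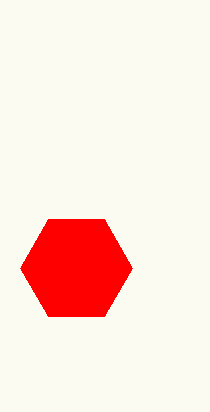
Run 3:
center_x = 76, center_y = 268, radius = 56, color = 'red'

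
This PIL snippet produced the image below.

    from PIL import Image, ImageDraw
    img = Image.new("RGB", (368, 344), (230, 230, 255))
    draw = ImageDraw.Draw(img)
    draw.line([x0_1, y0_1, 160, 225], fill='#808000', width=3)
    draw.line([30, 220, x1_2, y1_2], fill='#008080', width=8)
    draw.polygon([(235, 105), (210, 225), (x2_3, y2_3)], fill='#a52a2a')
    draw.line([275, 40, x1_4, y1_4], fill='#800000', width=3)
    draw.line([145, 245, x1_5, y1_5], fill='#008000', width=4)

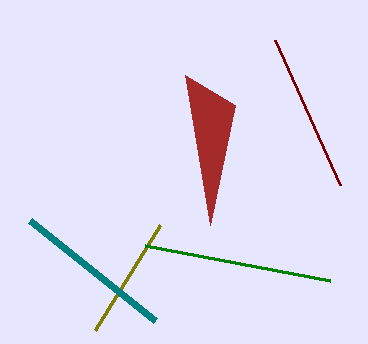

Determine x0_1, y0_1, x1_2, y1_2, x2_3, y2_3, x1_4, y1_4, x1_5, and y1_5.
x0_1 = 95, y0_1 = 330, x1_2 = 155, y1_2 = 320, x2_3 = 185, y2_3 = 75, x1_4 = 340, y1_4 = 185, x1_5 = 330, y1_5 = 280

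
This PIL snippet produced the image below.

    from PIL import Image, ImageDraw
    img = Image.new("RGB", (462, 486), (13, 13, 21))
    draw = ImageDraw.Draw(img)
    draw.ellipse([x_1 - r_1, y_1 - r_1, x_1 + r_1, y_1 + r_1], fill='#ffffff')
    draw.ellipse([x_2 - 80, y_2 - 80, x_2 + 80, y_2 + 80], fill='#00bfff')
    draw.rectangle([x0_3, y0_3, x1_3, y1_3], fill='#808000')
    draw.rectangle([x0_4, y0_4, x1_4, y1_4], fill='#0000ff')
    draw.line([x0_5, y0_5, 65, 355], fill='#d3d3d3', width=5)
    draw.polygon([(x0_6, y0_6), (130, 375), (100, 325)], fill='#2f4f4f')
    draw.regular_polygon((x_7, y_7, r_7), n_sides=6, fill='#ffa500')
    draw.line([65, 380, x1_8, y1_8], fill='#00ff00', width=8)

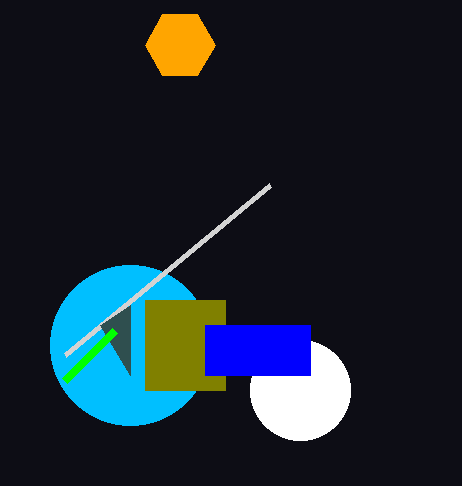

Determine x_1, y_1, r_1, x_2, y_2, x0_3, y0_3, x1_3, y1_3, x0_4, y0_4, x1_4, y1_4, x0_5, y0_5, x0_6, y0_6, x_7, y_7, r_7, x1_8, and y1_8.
x_1 = 300, y_1 = 390, r_1 = 50, x_2 = 130, y_2 = 345, x0_3 = 145, y0_3 = 300, x1_3 = 225, y1_3 = 390, x0_4 = 205, y0_4 = 325, x1_4 = 310, y1_4 = 375, x0_5 = 270, y0_5 = 185, x0_6 = 130, y0_6 = 305, x_7 = 180, y_7 = 45, r_7 = 35, x1_8 = 115, y1_8 = 330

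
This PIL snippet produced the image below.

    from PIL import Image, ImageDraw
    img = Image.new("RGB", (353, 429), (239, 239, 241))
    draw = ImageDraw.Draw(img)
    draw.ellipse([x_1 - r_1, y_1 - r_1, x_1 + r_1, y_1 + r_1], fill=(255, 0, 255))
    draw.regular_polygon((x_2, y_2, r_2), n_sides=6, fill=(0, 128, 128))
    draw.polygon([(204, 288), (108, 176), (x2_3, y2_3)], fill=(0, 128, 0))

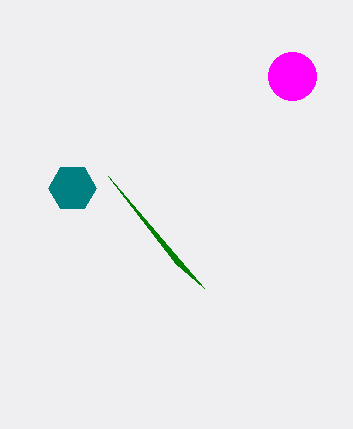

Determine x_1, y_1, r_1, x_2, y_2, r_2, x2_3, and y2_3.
x_1 = 292, y_1 = 76, r_1 = 24, x_2 = 72, y_2 = 188, r_2 = 24, x2_3 = 176, y2_3 = 264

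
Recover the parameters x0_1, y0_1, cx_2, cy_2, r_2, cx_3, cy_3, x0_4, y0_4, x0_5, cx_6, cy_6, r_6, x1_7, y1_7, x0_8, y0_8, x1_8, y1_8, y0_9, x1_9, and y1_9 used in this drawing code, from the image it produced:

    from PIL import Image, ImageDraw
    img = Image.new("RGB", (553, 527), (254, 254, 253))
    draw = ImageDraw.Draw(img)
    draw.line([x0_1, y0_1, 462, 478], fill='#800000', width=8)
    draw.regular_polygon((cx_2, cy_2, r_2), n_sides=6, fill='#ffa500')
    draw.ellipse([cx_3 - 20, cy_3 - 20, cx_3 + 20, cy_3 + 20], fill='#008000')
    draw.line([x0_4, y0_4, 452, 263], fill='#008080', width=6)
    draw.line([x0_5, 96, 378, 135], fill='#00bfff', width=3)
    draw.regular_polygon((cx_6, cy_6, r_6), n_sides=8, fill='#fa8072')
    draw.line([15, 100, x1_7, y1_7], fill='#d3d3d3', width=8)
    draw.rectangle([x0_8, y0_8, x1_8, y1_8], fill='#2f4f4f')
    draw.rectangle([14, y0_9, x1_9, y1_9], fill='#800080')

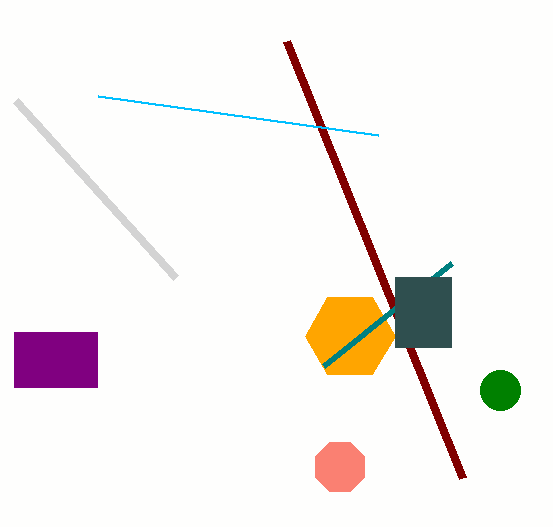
x0_1 = 286, y0_1 = 41, cx_2 = 350, cy_2 = 336, r_2 = 45, cx_3 = 500, cy_3 = 390, x0_4 = 324, y0_4 = 366, x0_5 = 98, cx_6 = 340, cy_6 = 467, r_6 = 27, x1_7 = 175, y1_7 = 277, x0_8 = 395, y0_8 = 277, x1_8 = 451, y1_8 = 347, y0_9 = 332, x1_9 = 97, y1_9 = 387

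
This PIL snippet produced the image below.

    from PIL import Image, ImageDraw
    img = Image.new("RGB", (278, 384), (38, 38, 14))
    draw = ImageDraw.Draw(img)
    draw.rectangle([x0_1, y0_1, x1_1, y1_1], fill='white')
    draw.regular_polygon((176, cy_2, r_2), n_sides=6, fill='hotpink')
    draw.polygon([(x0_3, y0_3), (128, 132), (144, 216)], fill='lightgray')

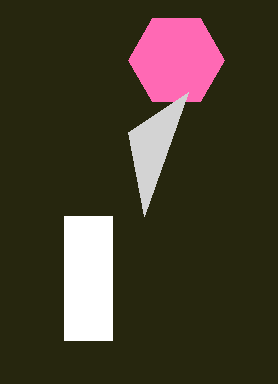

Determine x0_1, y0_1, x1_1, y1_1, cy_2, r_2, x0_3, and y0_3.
x0_1 = 64, y0_1 = 216, x1_1 = 112, y1_1 = 340, cy_2 = 60, r_2 = 48, x0_3 = 188, y0_3 = 92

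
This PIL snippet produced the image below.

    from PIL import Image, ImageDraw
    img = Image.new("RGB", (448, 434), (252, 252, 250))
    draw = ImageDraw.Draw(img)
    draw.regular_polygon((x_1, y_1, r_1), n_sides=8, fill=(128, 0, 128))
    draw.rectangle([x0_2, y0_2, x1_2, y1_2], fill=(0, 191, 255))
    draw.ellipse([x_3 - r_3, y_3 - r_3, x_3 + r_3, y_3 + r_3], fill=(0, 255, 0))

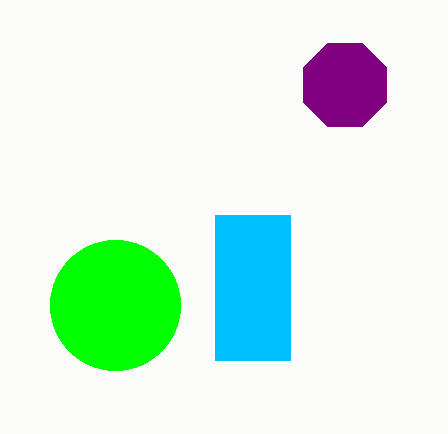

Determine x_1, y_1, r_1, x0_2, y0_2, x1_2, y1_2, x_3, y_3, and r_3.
x_1 = 345; y_1 = 85; r_1 = 45; x0_2 = 215; y0_2 = 215; x1_2 = 290; y1_2 = 360; x_3 = 115; y_3 = 305; r_3 = 65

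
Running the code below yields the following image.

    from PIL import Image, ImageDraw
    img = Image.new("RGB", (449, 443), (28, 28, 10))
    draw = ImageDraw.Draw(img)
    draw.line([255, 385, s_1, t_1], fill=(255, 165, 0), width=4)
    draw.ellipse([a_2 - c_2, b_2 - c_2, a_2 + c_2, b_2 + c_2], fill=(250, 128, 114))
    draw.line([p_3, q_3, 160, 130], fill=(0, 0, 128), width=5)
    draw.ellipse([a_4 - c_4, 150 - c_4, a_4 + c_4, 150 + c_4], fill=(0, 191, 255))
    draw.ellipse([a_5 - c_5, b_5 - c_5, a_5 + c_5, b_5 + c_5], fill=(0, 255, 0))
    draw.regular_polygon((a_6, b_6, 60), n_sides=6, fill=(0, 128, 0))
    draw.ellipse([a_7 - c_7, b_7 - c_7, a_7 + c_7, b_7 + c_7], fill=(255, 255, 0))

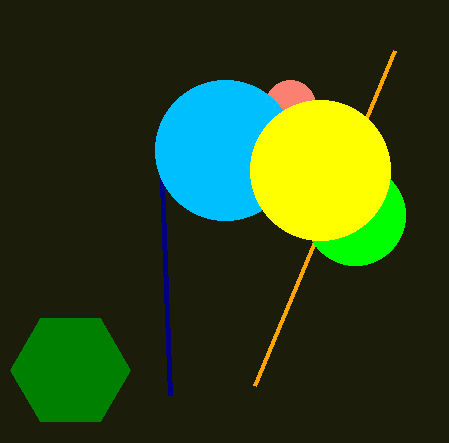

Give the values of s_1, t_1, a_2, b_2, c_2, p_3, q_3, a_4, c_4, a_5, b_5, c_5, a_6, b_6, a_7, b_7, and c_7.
s_1 = 395, t_1 = 50, a_2 = 290, b_2 = 105, c_2 = 25, p_3 = 170, q_3 = 395, a_4 = 225, c_4 = 70, a_5 = 355, b_5 = 215, c_5 = 50, a_6 = 70, b_6 = 370, a_7 = 320, b_7 = 170, c_7 = 70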